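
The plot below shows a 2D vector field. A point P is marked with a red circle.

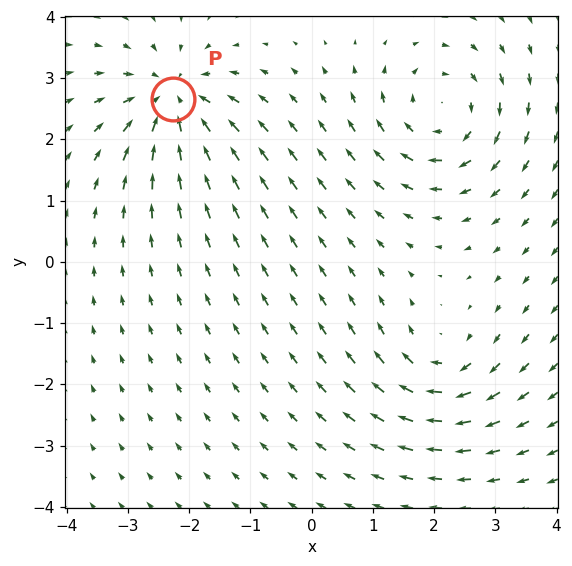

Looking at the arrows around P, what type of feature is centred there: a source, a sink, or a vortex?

At P (-2.3, 2.7) the arrows converge inward. Divergence about -6, curl ≈0 — negative divergence with near-zero curl is a sink.

sink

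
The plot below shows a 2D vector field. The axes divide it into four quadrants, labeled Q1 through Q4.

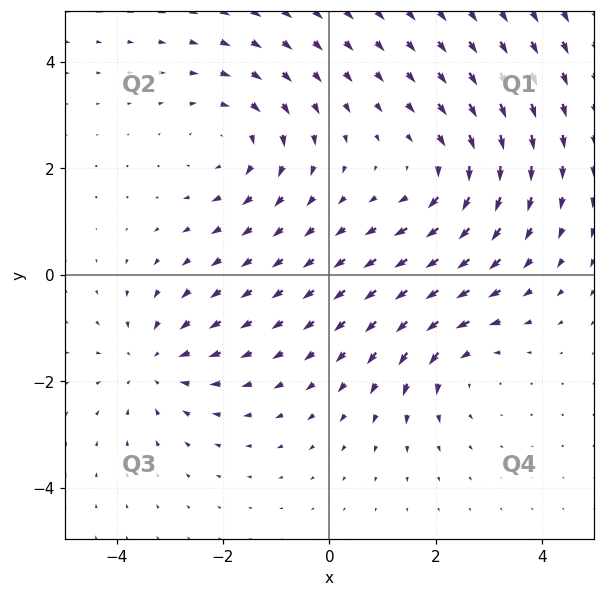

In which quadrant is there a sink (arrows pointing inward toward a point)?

Q3

The sink sits at approximately (-3.3, -1.6), which lies in quadrant Q3. The divergence there is about -4, negative as expected for a sink.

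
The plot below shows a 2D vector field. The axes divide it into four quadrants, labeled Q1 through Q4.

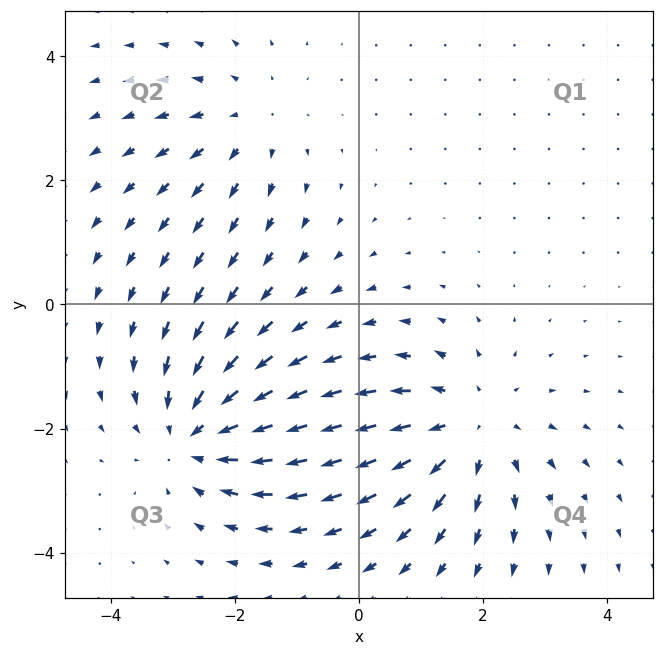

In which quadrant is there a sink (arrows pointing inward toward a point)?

The sink sits at approximately (-2.6, -2.1), which lies in quadrant Q3. The divergence there is about -5, negative as expected for a sink.

Q3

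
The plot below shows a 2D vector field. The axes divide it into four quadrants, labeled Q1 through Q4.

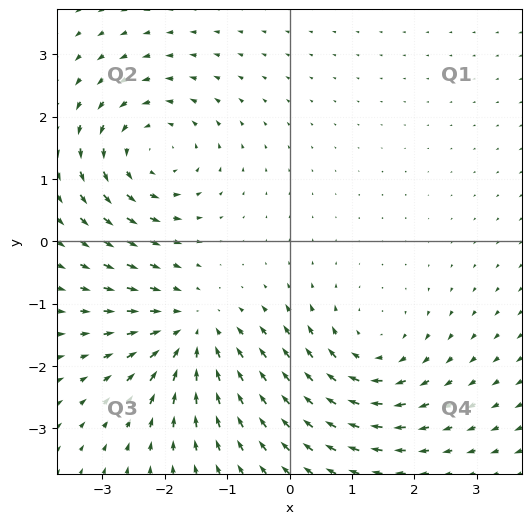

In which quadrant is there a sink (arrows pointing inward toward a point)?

The sink sits at approximately (-1.6, -1.5), which lies in quadrant Q3. The divergence there is about -4, negative as expected for a sink.

Q3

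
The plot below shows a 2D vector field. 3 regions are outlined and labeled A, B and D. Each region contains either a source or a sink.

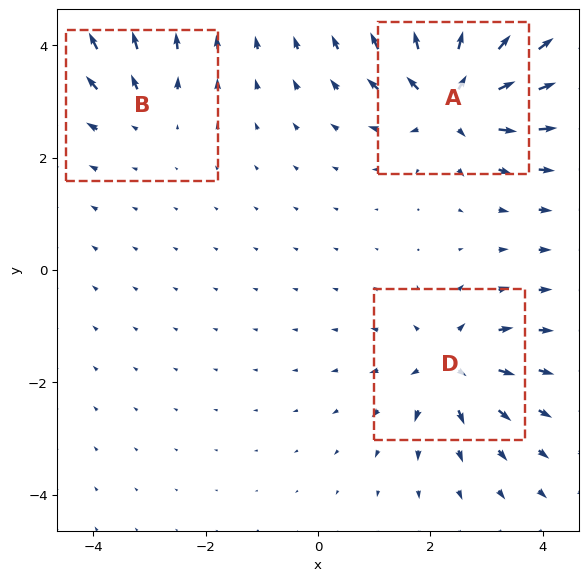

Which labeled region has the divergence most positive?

A

Divergence at each region's feature centre — A: about +6, B: about +2, D: about +4. Region A is most positive.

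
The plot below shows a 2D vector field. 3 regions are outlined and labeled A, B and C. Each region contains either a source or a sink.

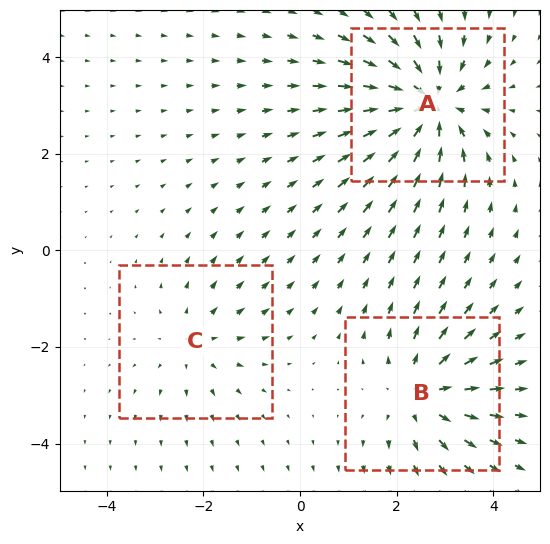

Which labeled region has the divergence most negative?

A

Divergence at each region's feature centre — A: about -5, B: about +3, C: about +2. Region A is most negative.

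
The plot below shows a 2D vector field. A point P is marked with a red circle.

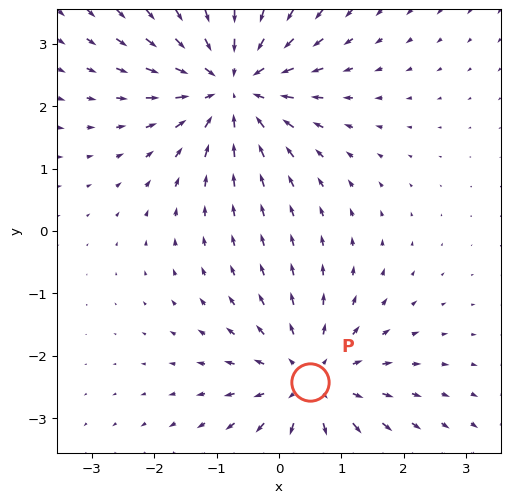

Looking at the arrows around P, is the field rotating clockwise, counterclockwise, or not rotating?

not rotating

Near P at (0.5, -2.4) the arrows show no circulation. The curl there is ≈0.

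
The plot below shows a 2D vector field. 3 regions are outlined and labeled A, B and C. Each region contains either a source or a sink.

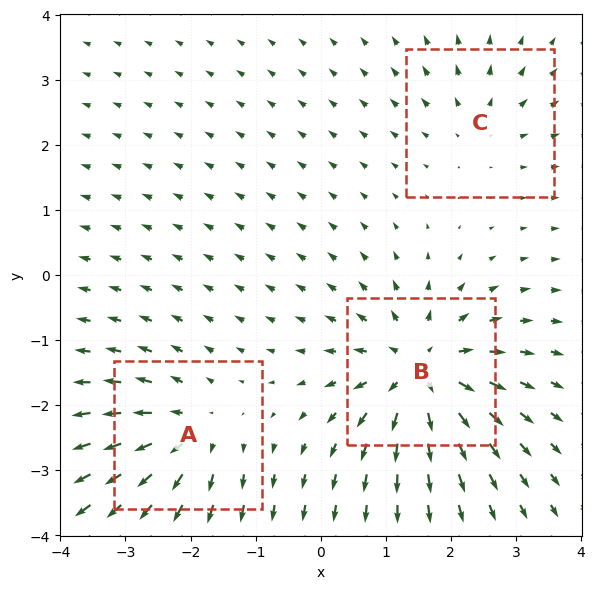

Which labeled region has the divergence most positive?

B

Divergence at each region's feature centre — A: about +4, B: about +6, C: about +2. Region B is most positive.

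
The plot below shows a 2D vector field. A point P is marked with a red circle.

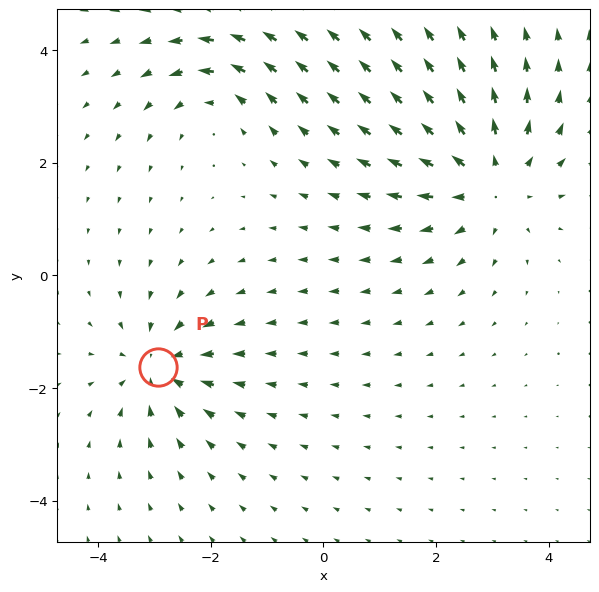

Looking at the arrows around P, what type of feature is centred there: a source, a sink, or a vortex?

sink

At P (-2.9, -1.6) the arrows converge inward. Divergence about -4, curl ≈0 — negative divergence with near-zero curl is a sink.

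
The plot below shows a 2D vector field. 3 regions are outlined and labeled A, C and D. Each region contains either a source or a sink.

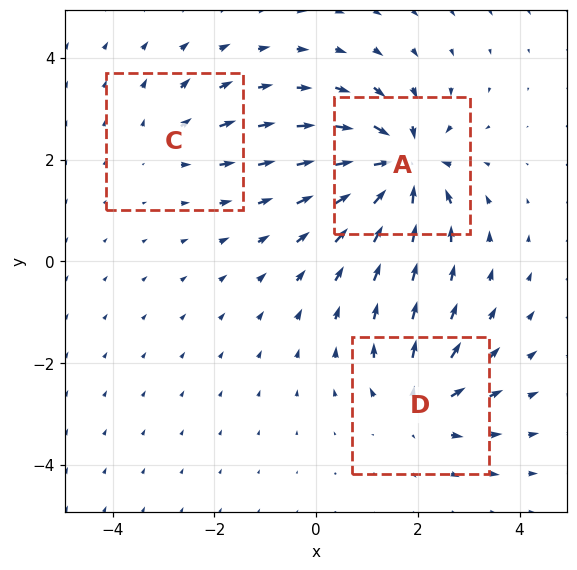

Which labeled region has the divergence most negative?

Divergence at each region's feature centre — A: about -7, C: about +2, D: about +4. Region A is most negative.

A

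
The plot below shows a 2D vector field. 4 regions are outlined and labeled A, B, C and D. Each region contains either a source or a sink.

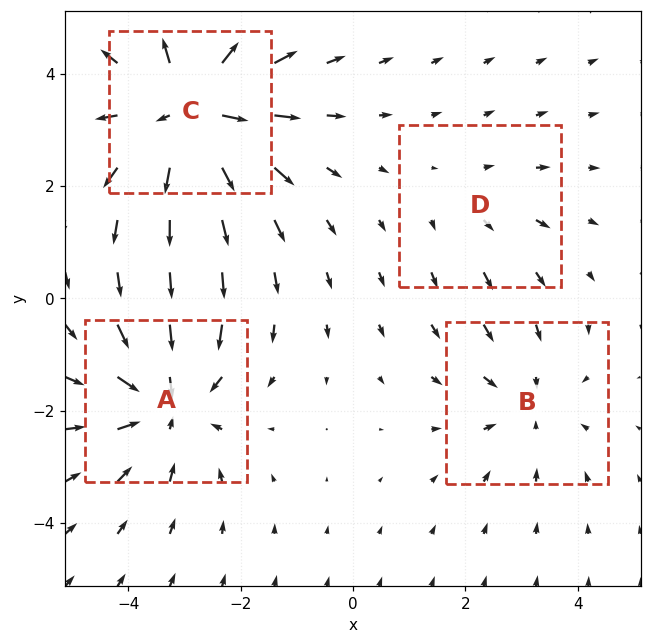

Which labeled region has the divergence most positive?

Divergence at each region's feature centre — A: about -5, B: about -3, C: about +6, D: about +2. Region C is most positive.

C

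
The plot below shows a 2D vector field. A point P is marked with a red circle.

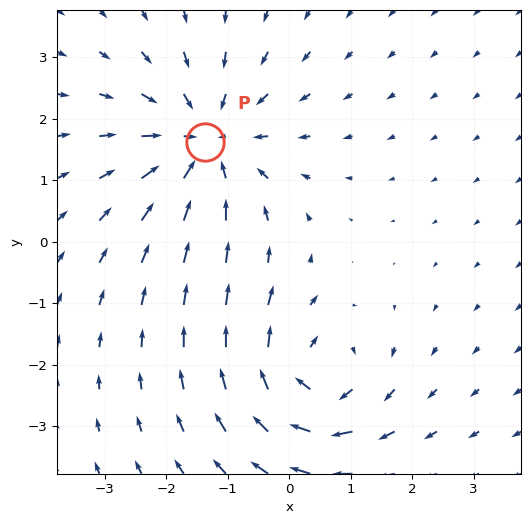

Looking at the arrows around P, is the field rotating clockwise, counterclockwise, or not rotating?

not rotating

Near P at (-1.4, 1.6) the arrows show no circulation. The curl there is ≈0.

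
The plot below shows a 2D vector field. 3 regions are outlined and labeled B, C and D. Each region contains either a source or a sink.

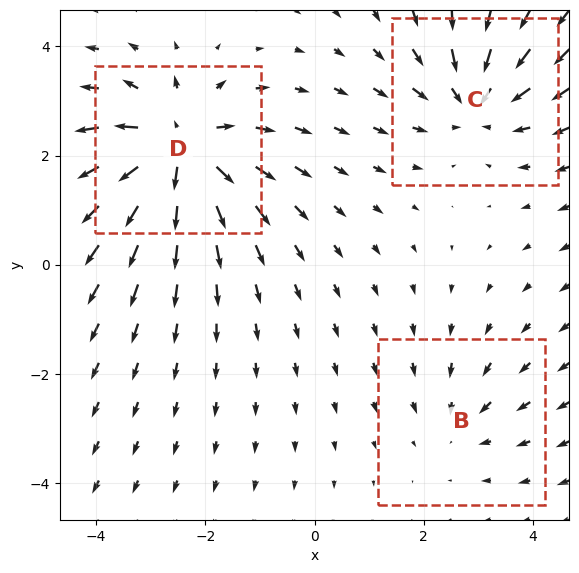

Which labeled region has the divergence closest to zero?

B

Divergence at each region's feature centre — B: about -2, C: about -3, D: about +5. Region B is closest to zero.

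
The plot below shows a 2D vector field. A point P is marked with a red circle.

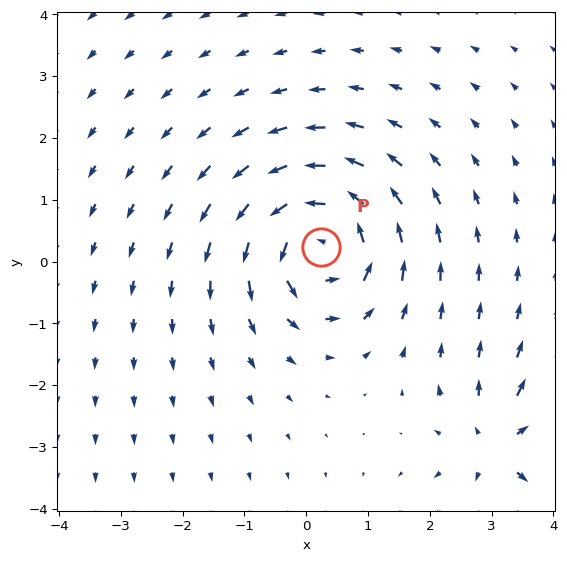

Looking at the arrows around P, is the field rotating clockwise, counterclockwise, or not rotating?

Near P at (0.2, 0.2) the arrows circulate counterclockwise. The curl (z-component) there is about +6; positive curl means counterclockwise rotation.

counterclockwise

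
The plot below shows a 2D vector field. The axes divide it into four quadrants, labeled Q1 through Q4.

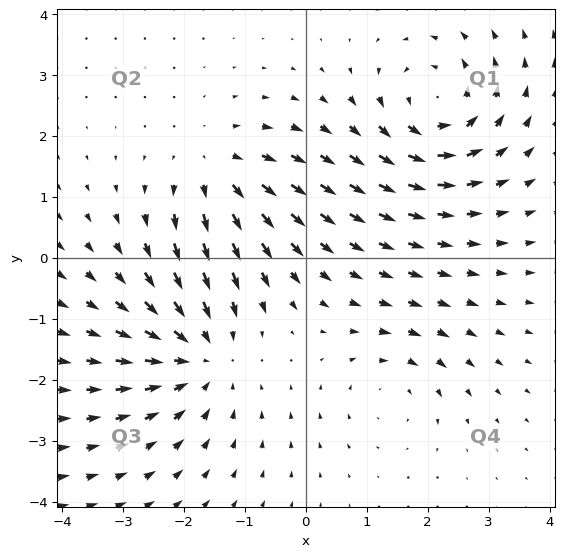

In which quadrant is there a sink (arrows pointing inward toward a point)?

Q3

The sink sits at approximately (-1.8, -1.6), which lies in quadrant Q3. The divergence there is about -4, negative as expected for a sink.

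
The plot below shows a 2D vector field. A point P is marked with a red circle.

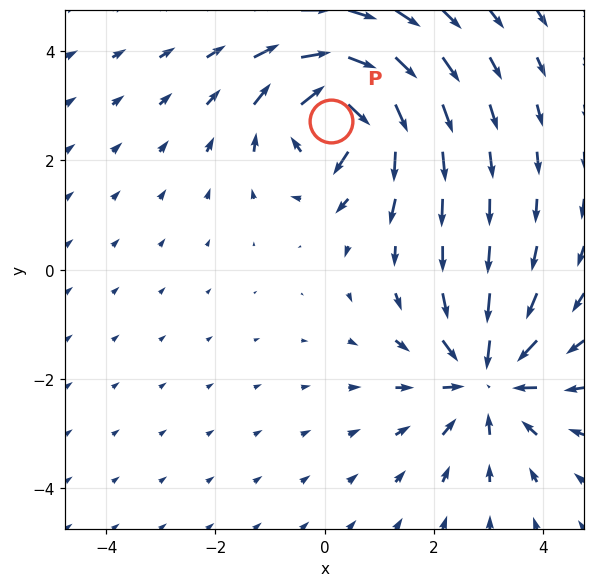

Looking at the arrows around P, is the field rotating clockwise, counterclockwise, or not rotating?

clockwise

Near P at (0.1, 2.7) the arrows circulate clockwise. The curl (z-component) there is about -6; negative curl means clockwise rotation.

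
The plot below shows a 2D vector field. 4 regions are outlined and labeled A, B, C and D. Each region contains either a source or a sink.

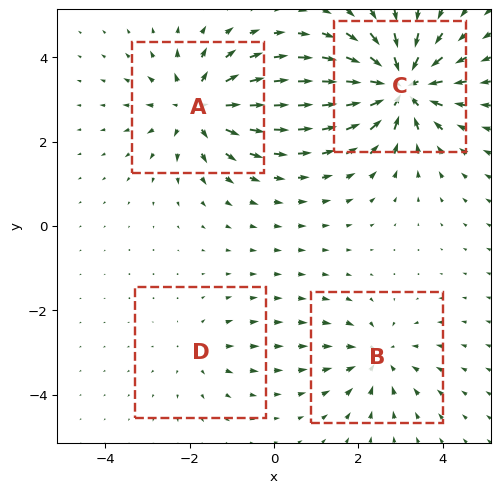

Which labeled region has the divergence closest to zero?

Divergence at each region's feature centre — A: about +5, B: about -4, C: about -8, D: about +2. Region D is closest to zero.

D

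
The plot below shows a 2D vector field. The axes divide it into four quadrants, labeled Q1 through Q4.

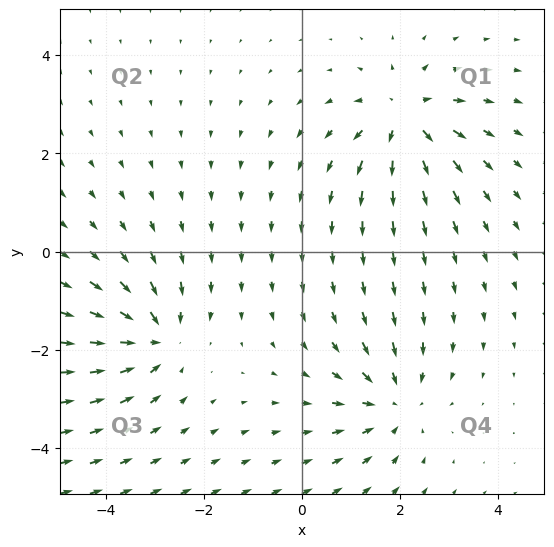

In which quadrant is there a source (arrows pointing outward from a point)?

The source sits at approximately (2.1, 2.7), which lies in quadrant Q1. The divergence there is about +6, positive as expected for a source.

Q1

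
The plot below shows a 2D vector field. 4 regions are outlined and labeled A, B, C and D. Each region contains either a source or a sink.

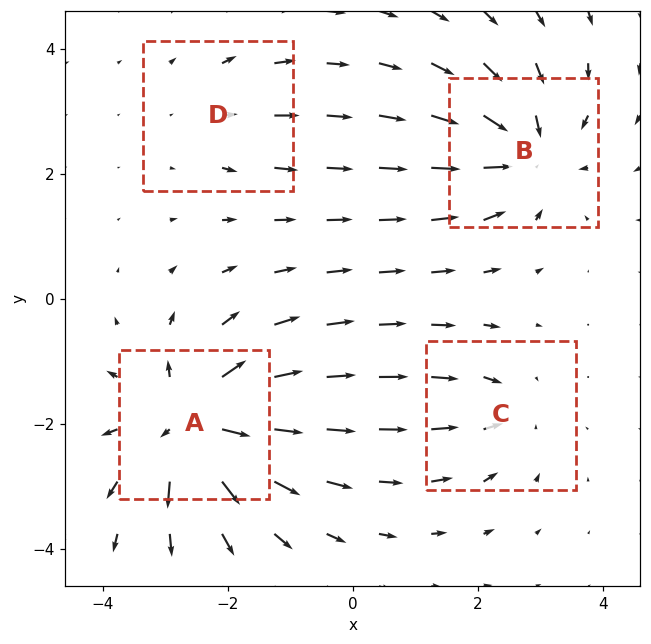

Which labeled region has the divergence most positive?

A

Divergence at each region's feature centre — A: about +7, B: about -6, C: about -3, D: about +2. Region A is most positive.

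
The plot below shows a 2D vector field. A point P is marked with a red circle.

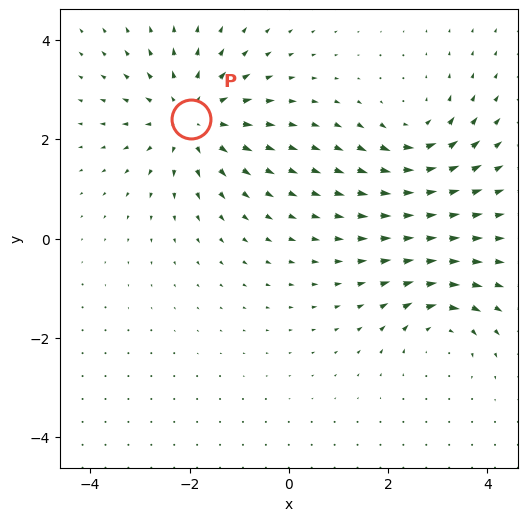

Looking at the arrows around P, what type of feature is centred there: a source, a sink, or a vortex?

At P (-2.0, 2.4) the arrows spread outward. Divergence about +5, curl ≈0 — positive divergence with near-zero curl is a source.

source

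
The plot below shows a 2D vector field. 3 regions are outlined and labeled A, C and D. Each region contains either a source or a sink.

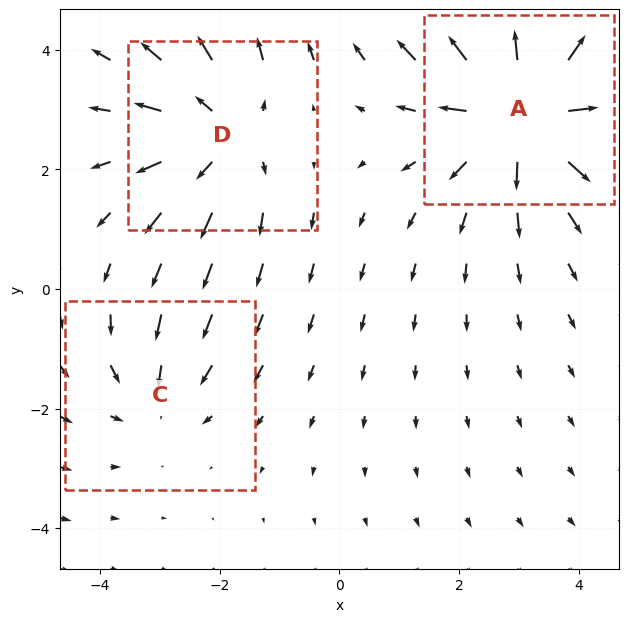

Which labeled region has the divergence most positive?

A

Divergence at each region's feature centre — A: about +5, C: about -2, D: about +3. Region A is most positive.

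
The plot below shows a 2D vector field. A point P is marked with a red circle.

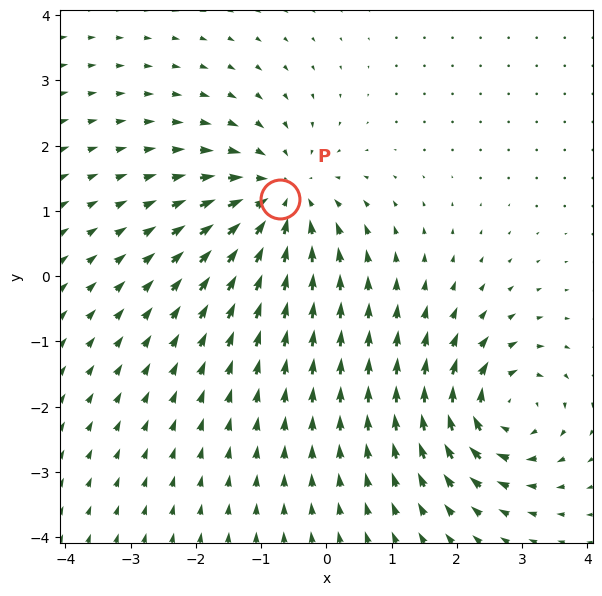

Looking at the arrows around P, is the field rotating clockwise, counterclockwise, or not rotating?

Near P at (-0.7, 1.2) the arrows show no circulation. The curl there is ≈0.

not rotating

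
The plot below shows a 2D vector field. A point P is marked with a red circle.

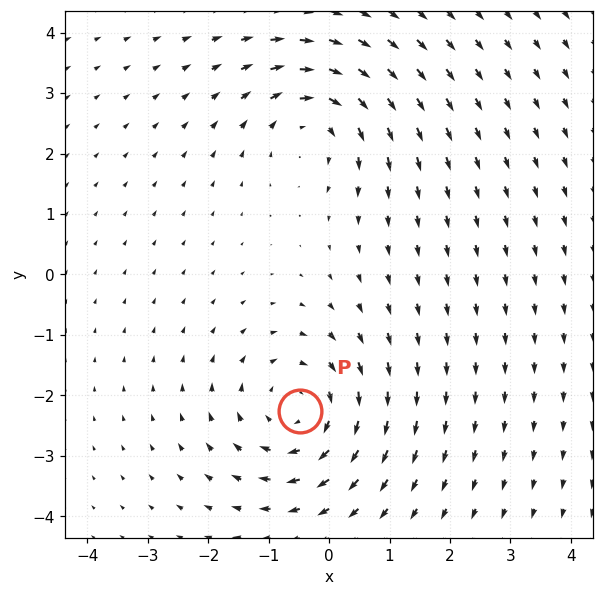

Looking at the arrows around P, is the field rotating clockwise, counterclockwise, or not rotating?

Near P at (-0.5, -2.3) the arrows circulate clockwise. The curl (z-component) there is about -4; negative curl means clockwise rotation.

clockwise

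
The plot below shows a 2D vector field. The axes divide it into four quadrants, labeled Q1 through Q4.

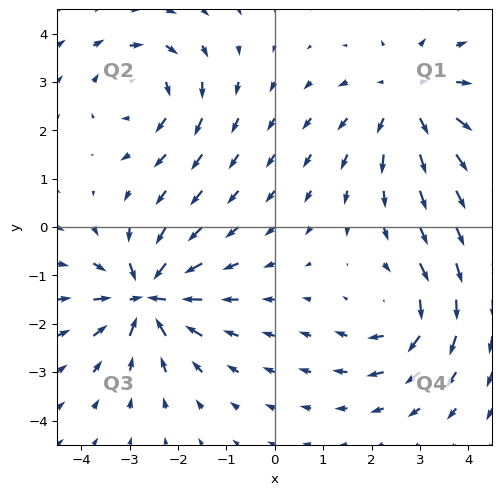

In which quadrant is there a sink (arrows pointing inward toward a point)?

The sink sits at approximately (-2.6, -1.4), which lies in quadrant Q3. The divergence there is about -7, negative as expected for a sink.

Q3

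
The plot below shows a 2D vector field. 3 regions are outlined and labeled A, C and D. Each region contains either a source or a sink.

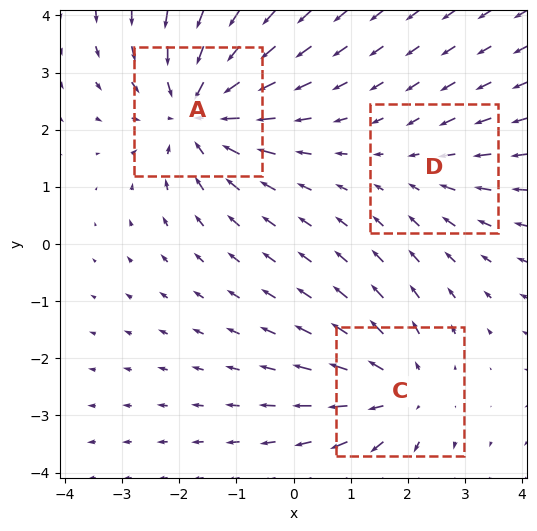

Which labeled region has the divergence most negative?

A

Divergence at each region's feature centre — A: about -4, C: about +3, D: about -2. Region A is most negative.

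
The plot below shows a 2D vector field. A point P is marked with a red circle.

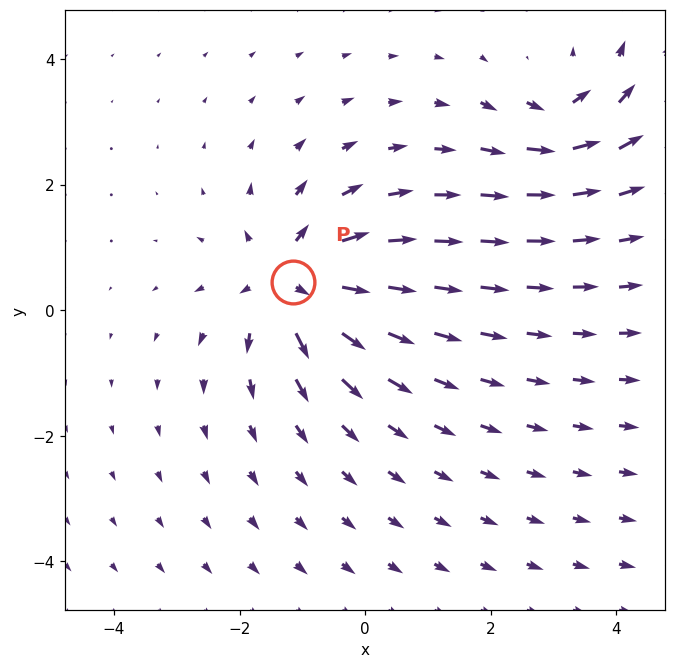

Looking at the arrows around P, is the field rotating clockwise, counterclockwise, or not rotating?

Near P at (-1.1, 0.4) the arrows show no circulation. The curl there is ≈0.

not rotating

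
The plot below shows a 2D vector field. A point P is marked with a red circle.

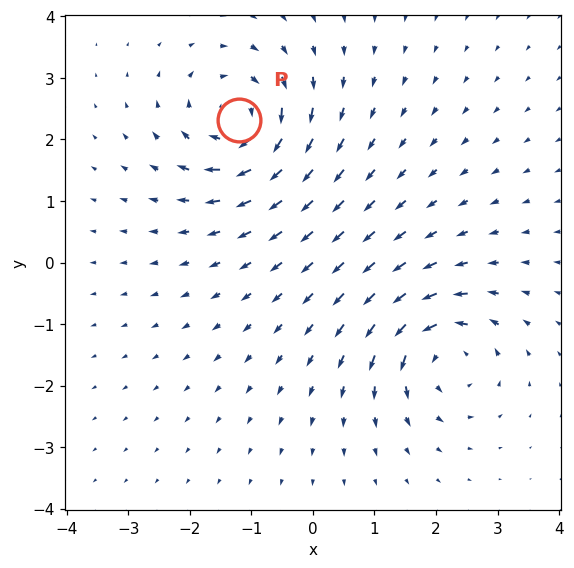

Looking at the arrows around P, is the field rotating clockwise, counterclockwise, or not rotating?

Near P at (-1.2, 2.3) the arrows circulate clockwise. The curl (z-component) there is about -6; negative curl means clockwise rotation.

clockwise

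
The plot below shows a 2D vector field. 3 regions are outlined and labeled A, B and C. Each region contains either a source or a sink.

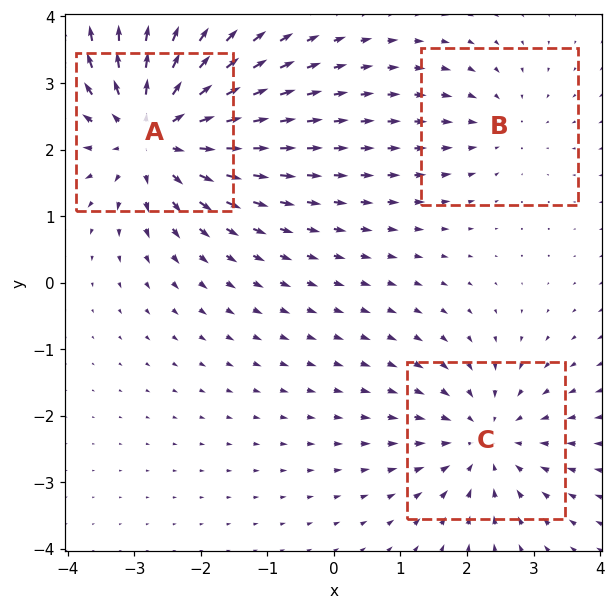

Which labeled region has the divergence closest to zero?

Divergence at each region's feature centre — A: about +5, B: about -2, C: about -3. Region B is closest to zero.

B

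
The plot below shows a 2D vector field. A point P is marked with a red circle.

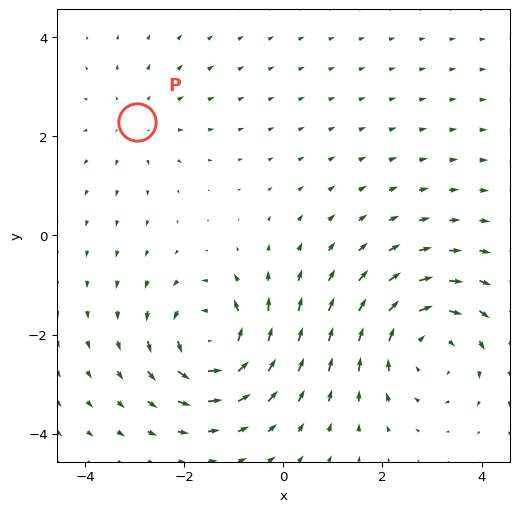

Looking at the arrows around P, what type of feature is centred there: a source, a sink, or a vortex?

At P (-3.0, 2.3) the arrows spread outward. Divergence about +2, curl ≈0 — positive divergence with near-zero curl is a source.

source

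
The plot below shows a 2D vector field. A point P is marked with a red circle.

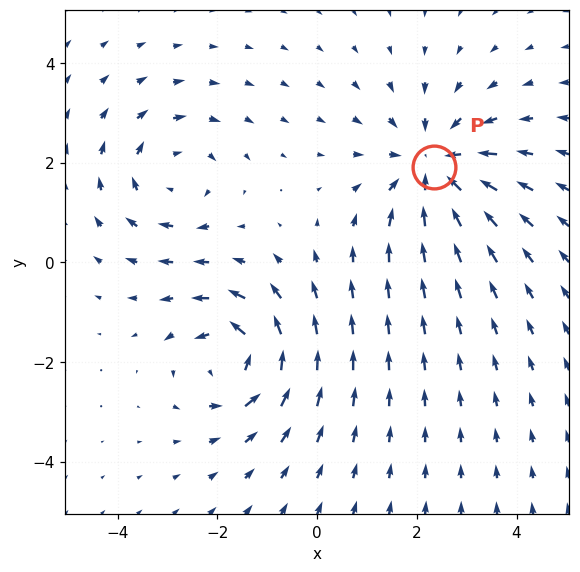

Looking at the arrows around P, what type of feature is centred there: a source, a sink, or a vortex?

At P (2.3, 1.9) the arrows converge inward. Divergence about -3, curl ≈0 — negative divergence with near-zero curl is a sink.

sink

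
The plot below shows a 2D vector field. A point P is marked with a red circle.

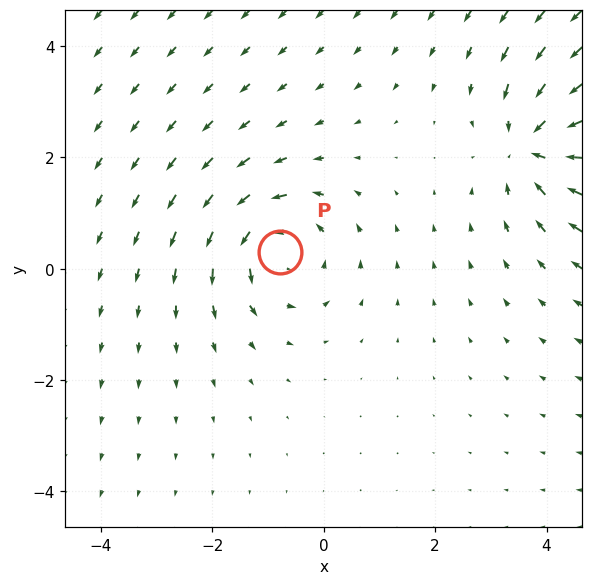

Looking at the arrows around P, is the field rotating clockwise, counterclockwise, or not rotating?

counterclockwise

Near P at (-0.8, 0.3) the arrows circulate counterclockwise. The curl (z-component) there is about +3; positive curl means counterclockwise rotation.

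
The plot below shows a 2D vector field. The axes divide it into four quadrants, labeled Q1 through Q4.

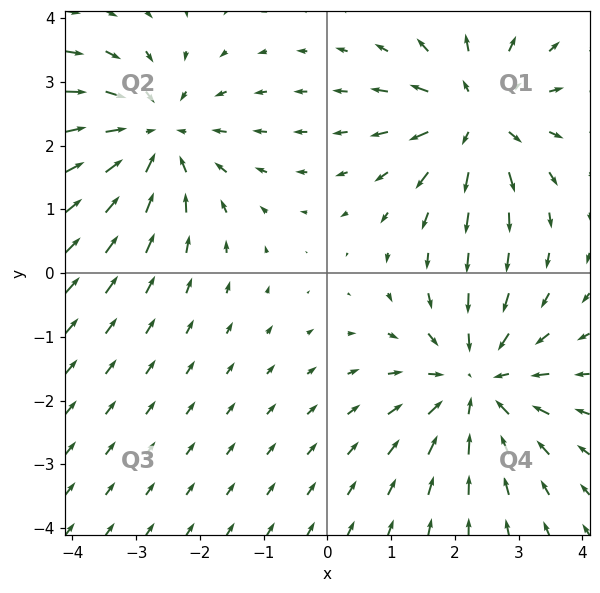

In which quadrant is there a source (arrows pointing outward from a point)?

Q1

The source sits at approximately (2.3, 2.5), which lies in quadrant Q1. The divergence there is about +5, positive as expected for a source.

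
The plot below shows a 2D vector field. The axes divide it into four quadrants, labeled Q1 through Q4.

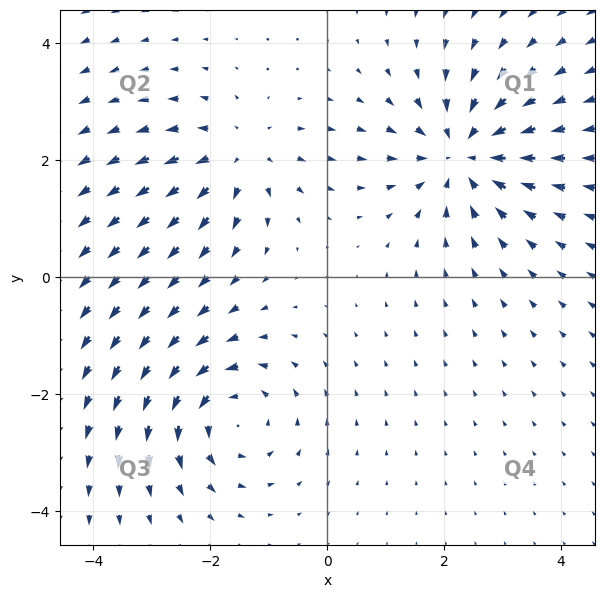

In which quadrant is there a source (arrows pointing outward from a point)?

Q2

The source sits at approximately (-1.5, 2.1), which lies in quadrant Q2. The divergence there is about +3, positive as expected for a source.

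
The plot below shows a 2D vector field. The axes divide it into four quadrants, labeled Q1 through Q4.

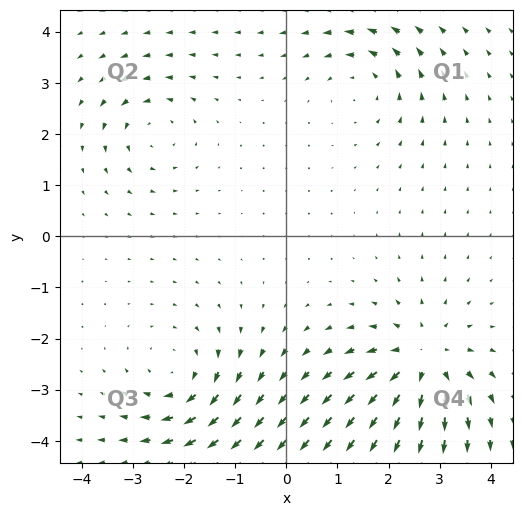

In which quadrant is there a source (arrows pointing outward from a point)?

The source sits at approximately (2.7, -2.4), which lies in quadrant Q4. The divergence there is about +5, positive as expected for a source.

Q4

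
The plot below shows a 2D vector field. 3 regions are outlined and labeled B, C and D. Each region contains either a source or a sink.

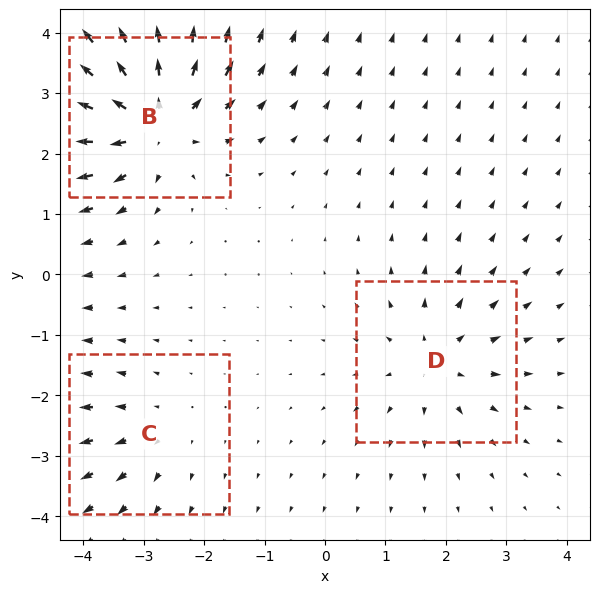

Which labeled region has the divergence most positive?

B

Divergence at each region's feature centre — B: about +5, C: about +2, D: about +3. Region B is most positive.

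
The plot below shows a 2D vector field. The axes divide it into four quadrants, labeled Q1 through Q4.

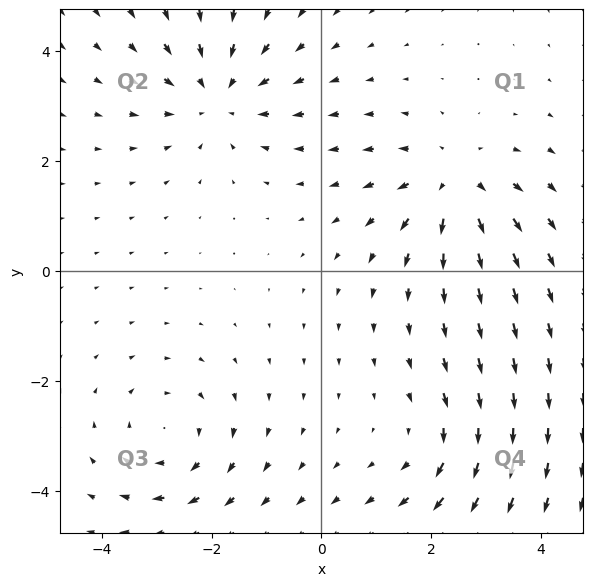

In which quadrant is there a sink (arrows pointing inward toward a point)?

The sink sits at approximately (-1.9, 3.2), which lies in quadrant Q2. The divergence there is about -4, negative as expected for a sink.

Q2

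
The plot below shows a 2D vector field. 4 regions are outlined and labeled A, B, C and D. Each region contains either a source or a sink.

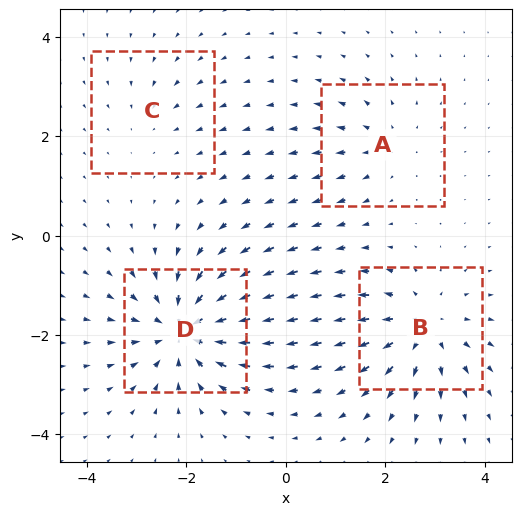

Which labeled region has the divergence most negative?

Divergence at each region's feature centre — A: about +3, B: about +6, C: about -2, D: about -7. Region D is most negative.

D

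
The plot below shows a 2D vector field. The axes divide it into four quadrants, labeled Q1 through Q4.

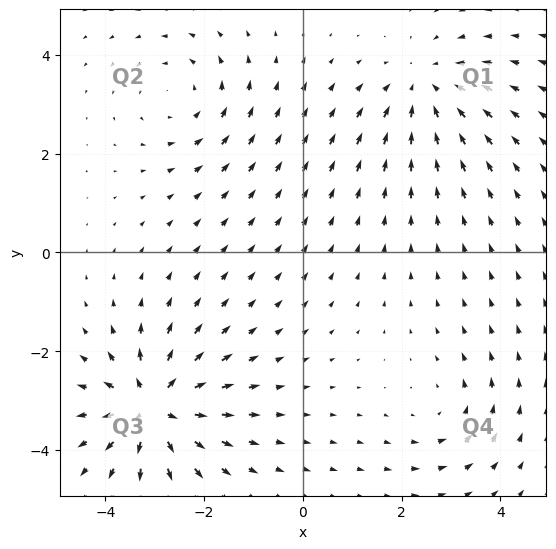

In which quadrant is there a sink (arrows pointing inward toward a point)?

Q1

The sink sits at approximately (2.5, 3.3), which lies in quadrant Q1. The divergence there is about -3, negative as expected for a sink.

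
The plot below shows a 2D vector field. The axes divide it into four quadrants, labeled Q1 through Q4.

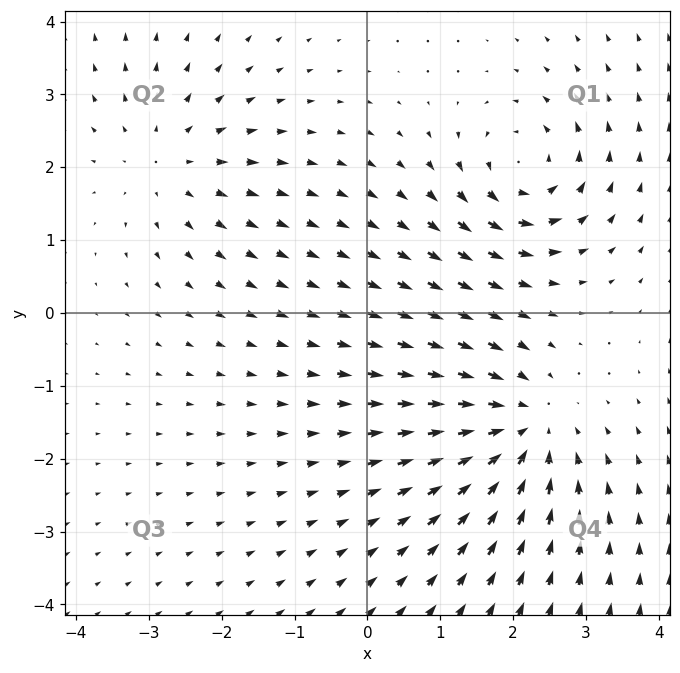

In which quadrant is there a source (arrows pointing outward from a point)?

The source sits at approximately (-2.7, 2.1), which lies in quadrant Q2. The divergence there is about +3, positive as expected for a source.

Q2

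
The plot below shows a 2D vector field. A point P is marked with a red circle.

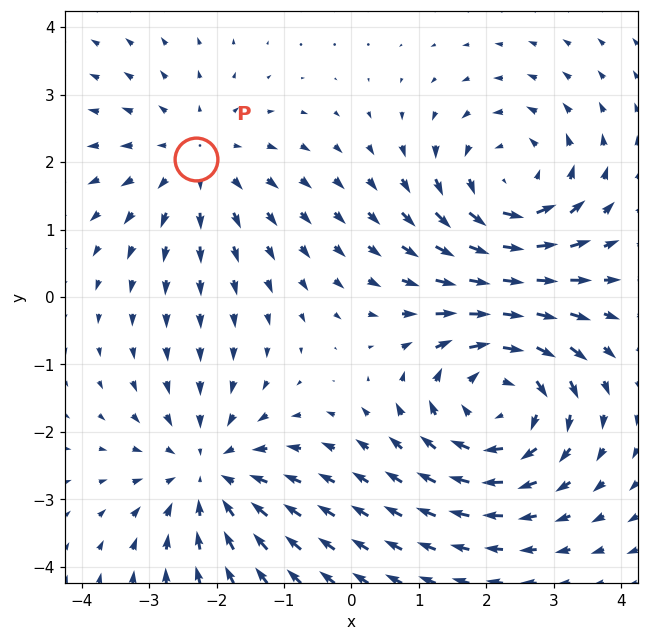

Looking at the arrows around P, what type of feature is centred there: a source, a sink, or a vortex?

At P (-2.3, 2.0) the arrows spread outward. Divergence about +2, curl ≈0 — positive divergence with near-zero curl is a source.

source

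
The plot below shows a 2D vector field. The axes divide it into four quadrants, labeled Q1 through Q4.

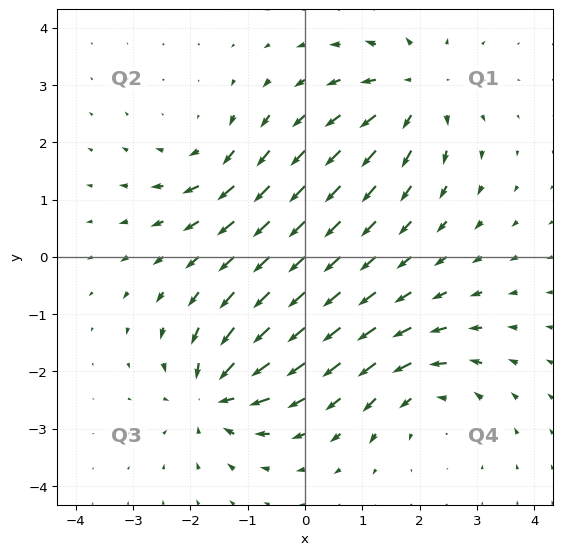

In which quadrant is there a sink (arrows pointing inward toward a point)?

Q3

The sink sits at approximately (-1.6, -2.4), which lies in quadrant Q3. The divergence there is about -6, negative as expected for a sink.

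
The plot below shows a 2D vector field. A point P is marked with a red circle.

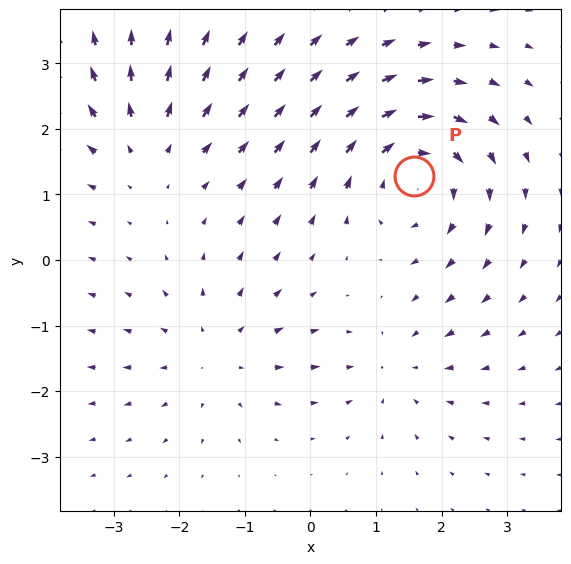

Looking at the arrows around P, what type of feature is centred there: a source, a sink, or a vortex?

At P (1.6, 1.3) the arrows circulate clockwise. Divergence ≈0, curl about -5 — near-zero divergence with nonzero curl is a vortex.

vortex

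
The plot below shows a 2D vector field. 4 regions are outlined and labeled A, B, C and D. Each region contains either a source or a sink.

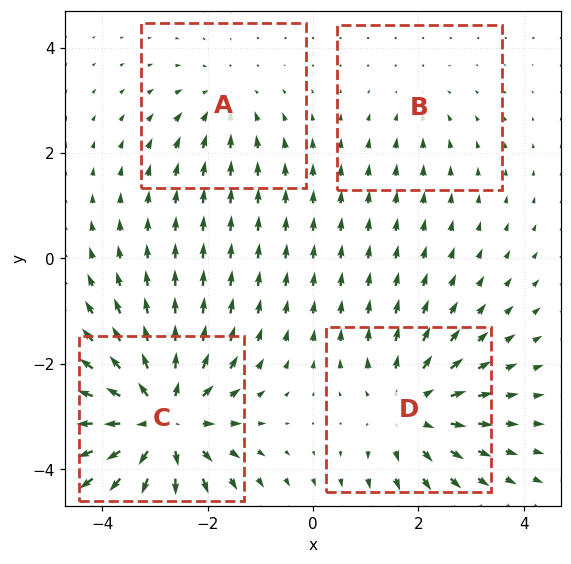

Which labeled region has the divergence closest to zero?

B

Divergence at each region's feature centre — A: about -3, B: about -2, C: about +7, D: about +4. Region B is closest to zero.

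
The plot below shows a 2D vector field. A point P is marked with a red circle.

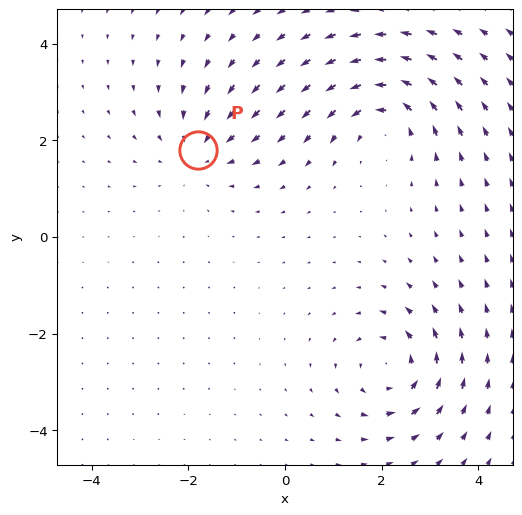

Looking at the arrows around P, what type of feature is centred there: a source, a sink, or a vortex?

At P (-1.8, 1.8) the arrows converge inward. Divergence about -3, curl ≈0 — negative divergence with near-zero curl is a sink.

sink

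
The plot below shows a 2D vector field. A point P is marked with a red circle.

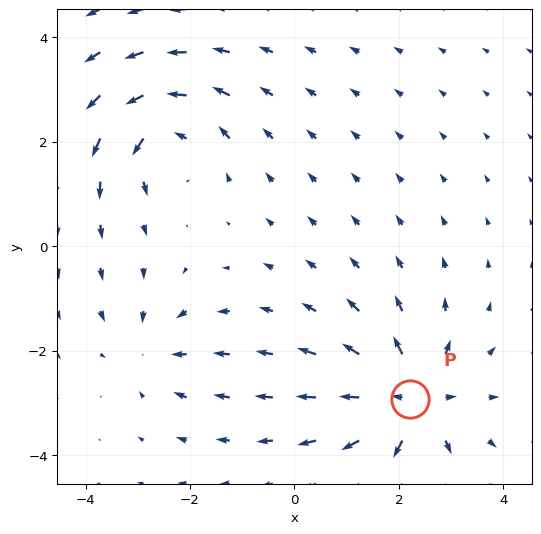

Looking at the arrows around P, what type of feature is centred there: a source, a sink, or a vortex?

At P (2.2, -2.9) the arrows spread outward. Divergence about +5, curl ≈0 — positive divergence with near-zero curl is a source.

source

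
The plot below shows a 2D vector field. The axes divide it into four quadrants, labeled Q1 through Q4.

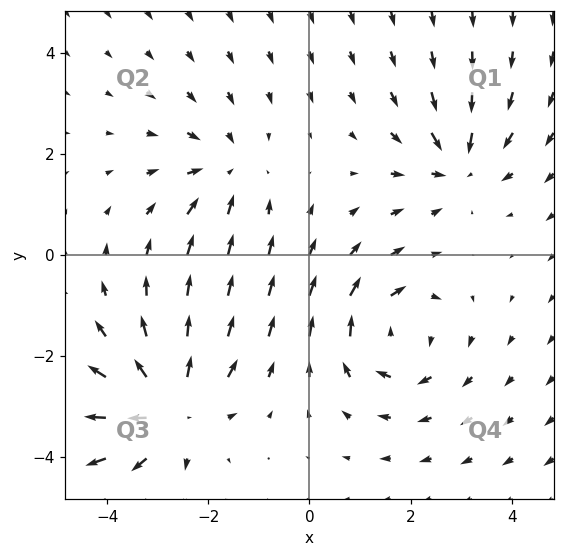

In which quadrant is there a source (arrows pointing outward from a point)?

Q3

The source sits at approximately (-2.8, -3.0), which lies in quadrant Q3. The divergence there is about +5, positive as expected for a source.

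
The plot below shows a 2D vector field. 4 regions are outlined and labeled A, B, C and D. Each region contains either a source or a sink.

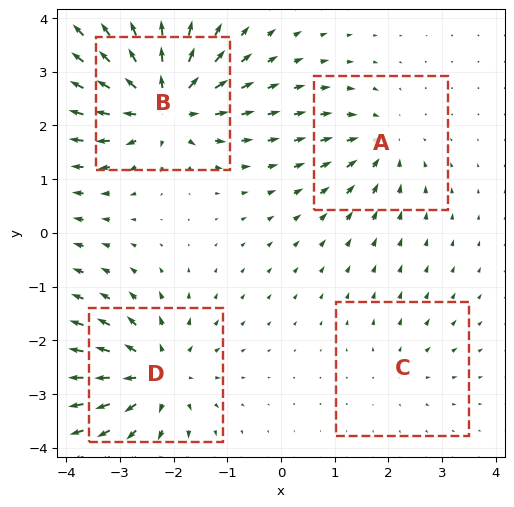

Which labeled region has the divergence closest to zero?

C

Divergence at each region's feature centre — A: about -4, B: about +8, C: about +2, D: about +6. Region C is closest to zero.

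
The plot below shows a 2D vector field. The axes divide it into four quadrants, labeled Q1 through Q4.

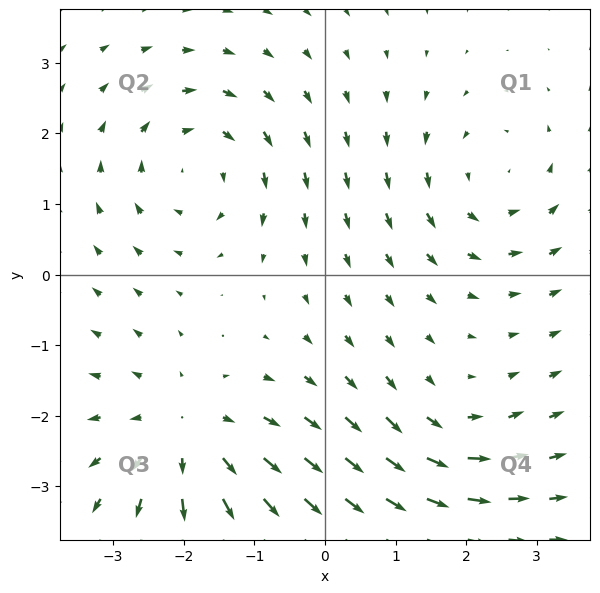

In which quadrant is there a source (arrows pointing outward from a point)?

The source sits at approximately (-1.9, -2.3), which lies in quadrant Q3. The divergence there is about +4, positive as expected for a source.

Q3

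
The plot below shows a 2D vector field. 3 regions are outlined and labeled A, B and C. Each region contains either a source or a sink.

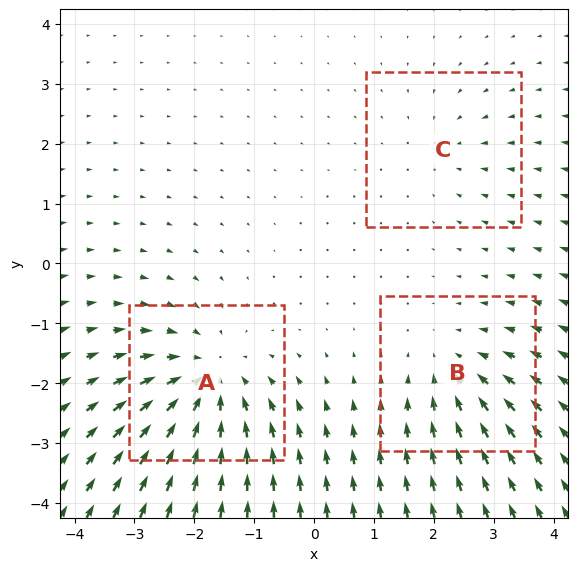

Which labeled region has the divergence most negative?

A

Divergence at each region's feature centre — A: about -4, B: about -3, C: about -2. Region A is most negative.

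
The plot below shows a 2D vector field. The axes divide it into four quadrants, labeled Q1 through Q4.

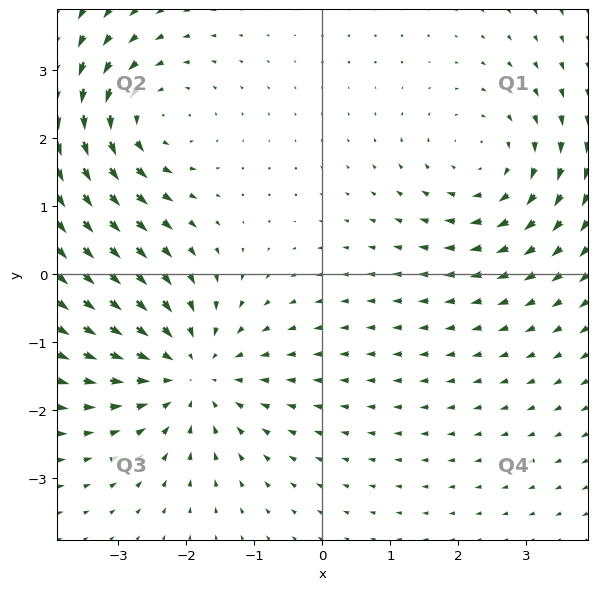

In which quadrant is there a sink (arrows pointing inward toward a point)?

Q3

The sink sits at approximately (-1.9, -1.4), which lies in quadrant Q3. The divergence there is about -4, negative as expected for a sink.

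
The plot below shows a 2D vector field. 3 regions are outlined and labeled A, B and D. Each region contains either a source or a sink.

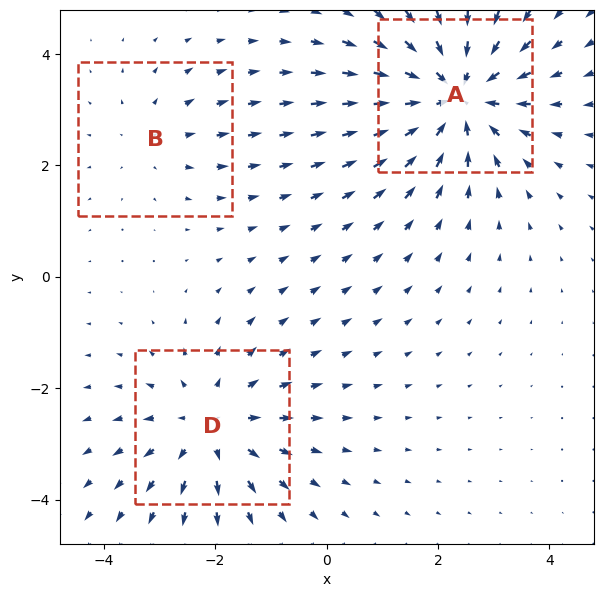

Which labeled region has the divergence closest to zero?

B

Divergence at each region's feature centre — A: about -4, B: about +2, D: about +3. Region B is closest to zero.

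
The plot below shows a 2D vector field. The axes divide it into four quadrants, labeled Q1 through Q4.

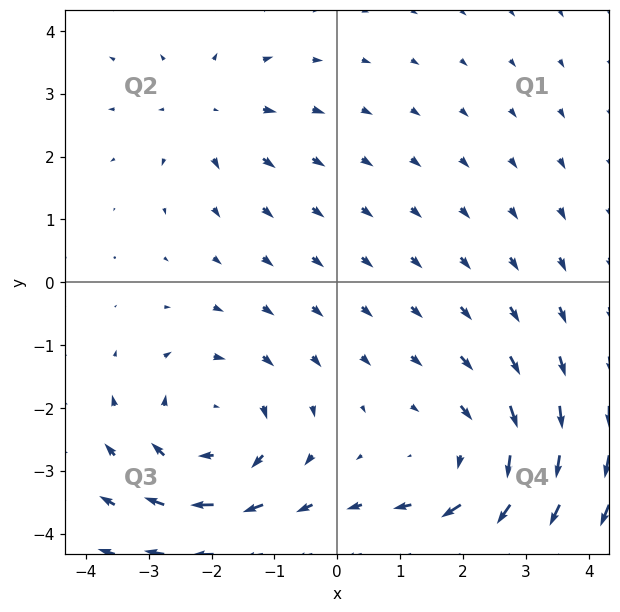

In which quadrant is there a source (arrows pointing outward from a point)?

Q2

The source sits at approximately (-2.1, 2.7), which lies in quadrant Q2. The divergence there is about +3, positive as expected for a source.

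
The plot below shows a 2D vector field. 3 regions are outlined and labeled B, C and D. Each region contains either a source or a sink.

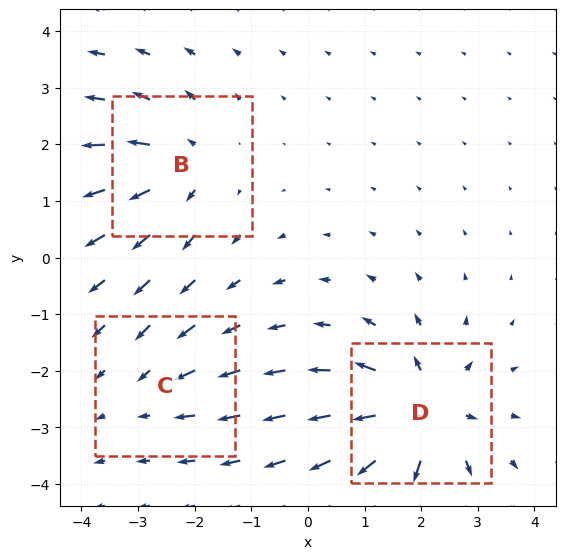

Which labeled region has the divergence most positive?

D

Divergence at each region's feature centre — B: about +4, C: about -2, D: about +6. Region D is most positive.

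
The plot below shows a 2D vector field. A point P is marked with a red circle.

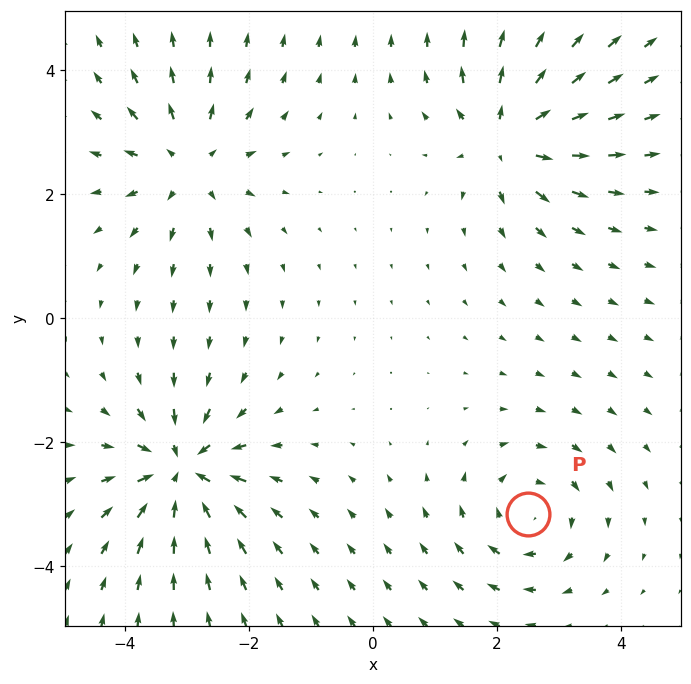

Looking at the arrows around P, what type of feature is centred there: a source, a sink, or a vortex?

vortex

At P (2.5, -3.2) the arrows circulate clockwise. Divergence ≈0, curl about -4 — near-zero divergence with nonzero curl is a vortex.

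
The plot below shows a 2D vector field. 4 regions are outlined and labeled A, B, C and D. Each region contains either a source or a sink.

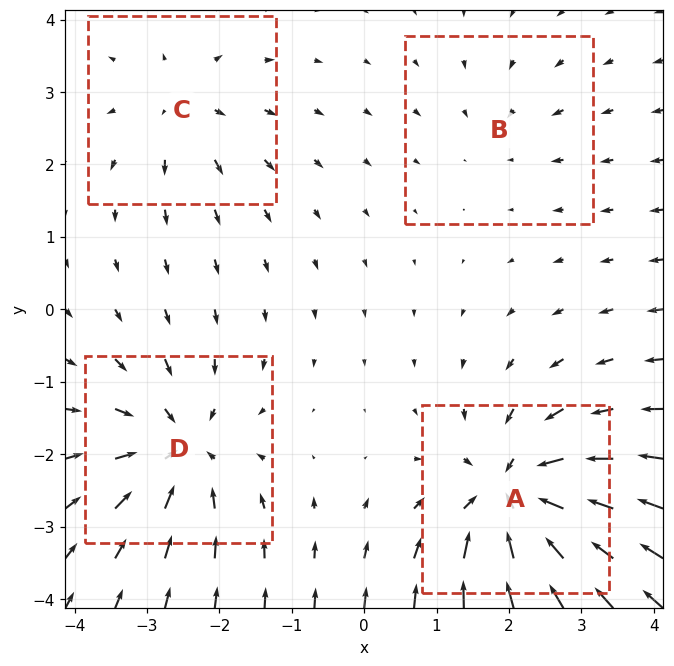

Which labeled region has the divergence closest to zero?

Divergence at each region's feature centre — A: about -8, B: about -2, C: about +4, D: about -6. Region B is closest to zero.

B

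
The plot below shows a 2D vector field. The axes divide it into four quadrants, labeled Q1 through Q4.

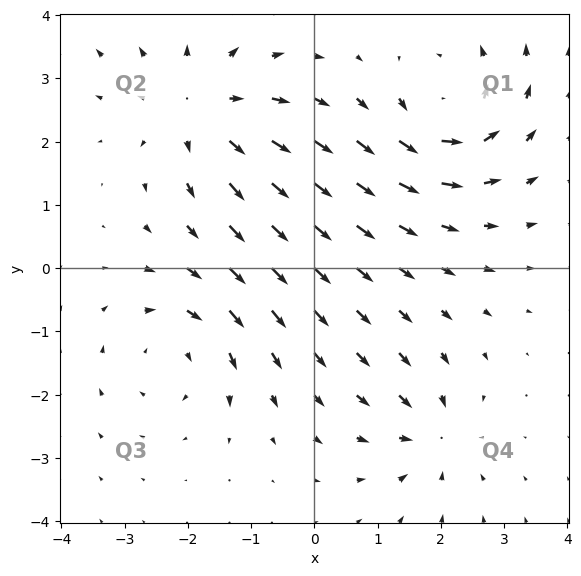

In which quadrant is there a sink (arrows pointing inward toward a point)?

The sink sits at approximately (1.9, -2.6), which lies in quadrant Q4. The divergence there is about -4, negative as expected for a sink.

Q4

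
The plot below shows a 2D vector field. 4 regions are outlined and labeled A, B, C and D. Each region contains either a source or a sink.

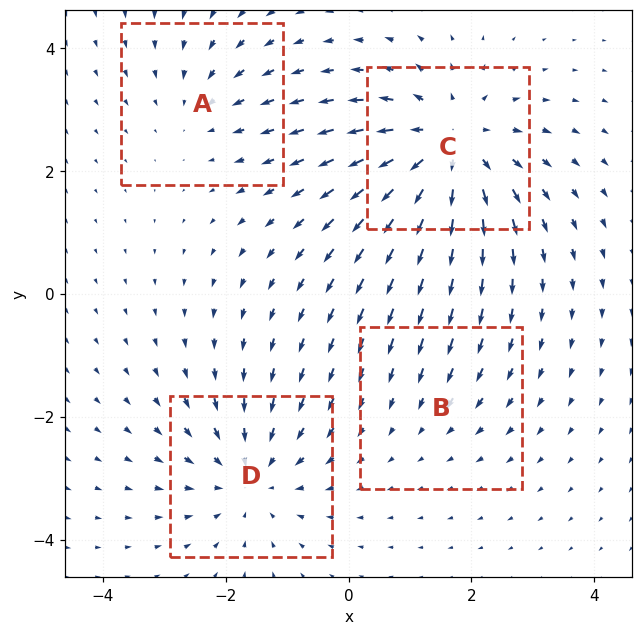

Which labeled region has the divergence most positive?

C

Divergence at each region's feature centre — A: about -3, B: about -2, C: about +6, D: about -4. Region C is most positive.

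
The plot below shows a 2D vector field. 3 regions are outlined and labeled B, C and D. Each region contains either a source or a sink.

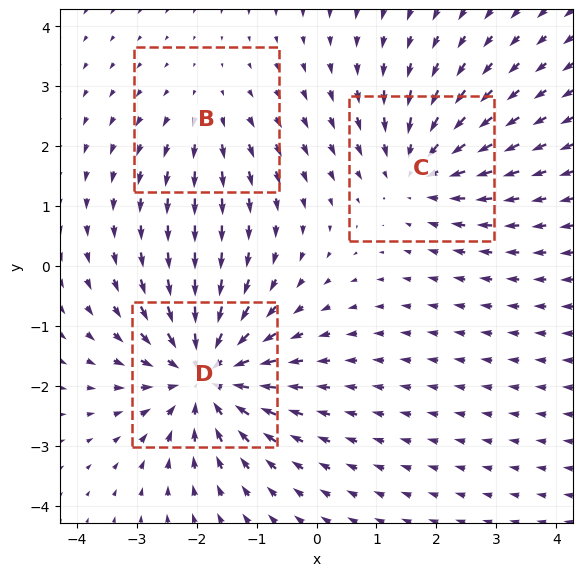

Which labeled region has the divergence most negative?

Divergence at each region's feature centre — B: about +2, C: about -3, D: about -5. Region D is most negative.

D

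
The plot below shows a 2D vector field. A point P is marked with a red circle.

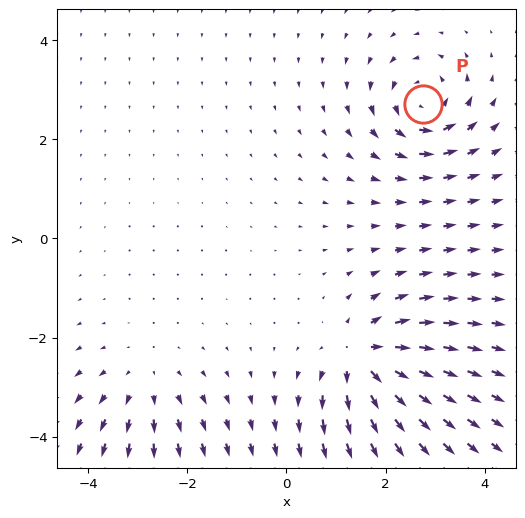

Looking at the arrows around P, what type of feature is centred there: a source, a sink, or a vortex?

vortex

At P (2.8, 2.7) the arrows circulate counterclockwise. Divergence ≈0, curl about +5 — near-zero divergence with nonzero curl is a vortex.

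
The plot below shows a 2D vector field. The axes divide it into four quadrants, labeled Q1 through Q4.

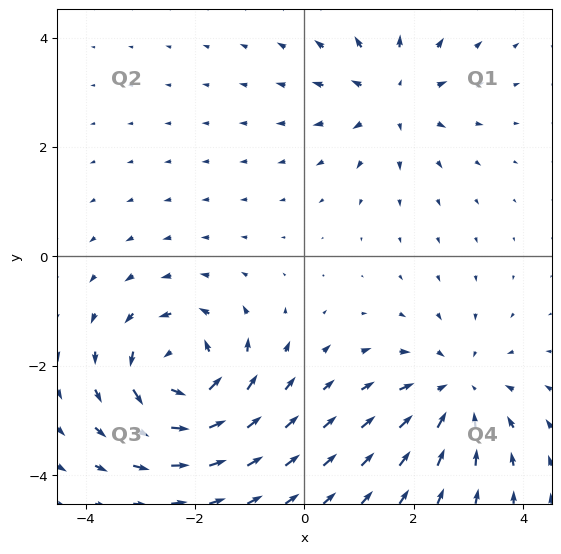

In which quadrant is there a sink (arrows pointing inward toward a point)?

The sink sits at approximately (2.8, -2.5), which lies in quadrant Q4. The divergence there is about -3, negative as expected for a sink.

Q4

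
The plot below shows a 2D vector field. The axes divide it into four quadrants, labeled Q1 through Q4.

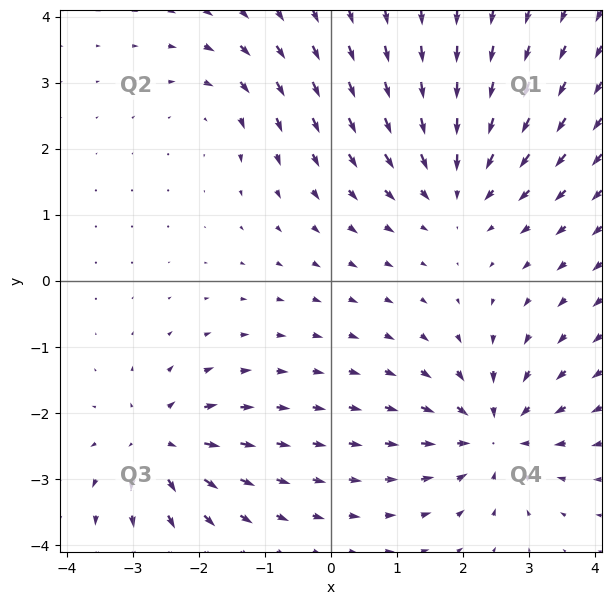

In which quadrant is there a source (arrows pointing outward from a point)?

Q3

The source sits at approximately (-2.6, -2.5), which lies in quadrant Q3. The divergence there is about +6, positive as expected for a source.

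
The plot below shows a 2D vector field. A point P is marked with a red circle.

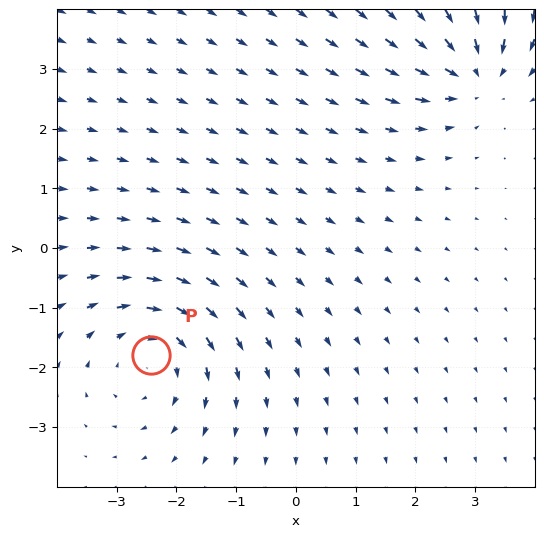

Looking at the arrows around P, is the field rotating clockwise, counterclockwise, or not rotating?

clockwise

Near P at (-2.4, -1.8) the arrows circulate clockwise. The curl (z-component) there is about -4; negative curl means clockwise rotation.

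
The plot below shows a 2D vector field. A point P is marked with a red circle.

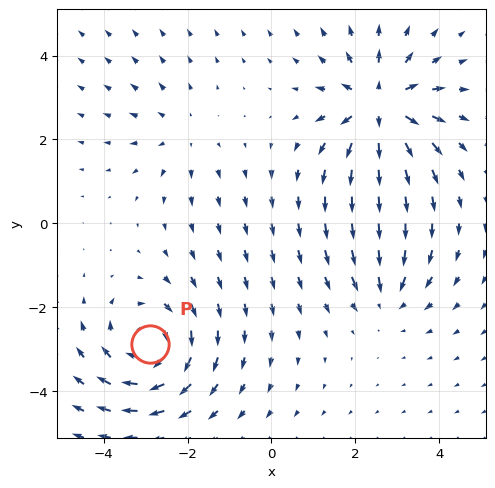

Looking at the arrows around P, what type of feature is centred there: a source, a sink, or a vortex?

At P (-2.9, -2.9) the arrows circulate clockwise. Divergence ≈0, curl about -5 — near-zero divergence with nonzero curl is a vortex.

vortex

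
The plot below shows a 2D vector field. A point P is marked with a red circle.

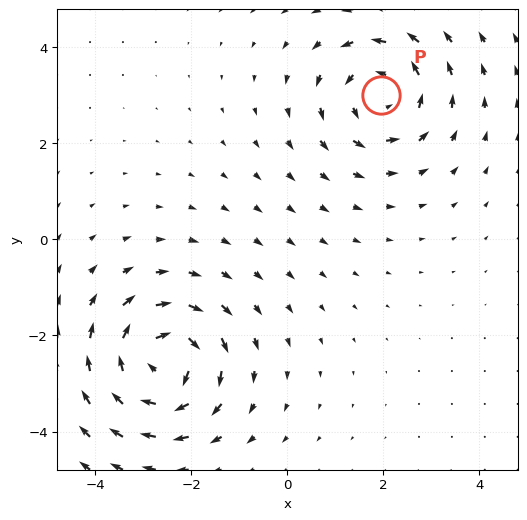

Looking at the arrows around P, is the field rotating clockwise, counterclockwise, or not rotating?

Near P at (1.9, 3.0) the arrows circulate counterclockwise. The curl (z-component) there is about +4; positive curl means counterclockwise rotation.

counterclockwise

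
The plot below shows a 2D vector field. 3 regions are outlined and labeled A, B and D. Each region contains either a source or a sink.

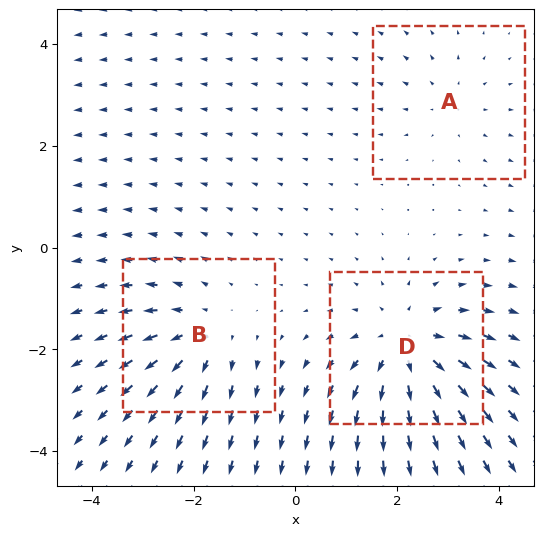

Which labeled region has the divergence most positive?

Divergence at each region's feature centre — A: about +2, B: about +3, D: about +4. Region D is most positive.

D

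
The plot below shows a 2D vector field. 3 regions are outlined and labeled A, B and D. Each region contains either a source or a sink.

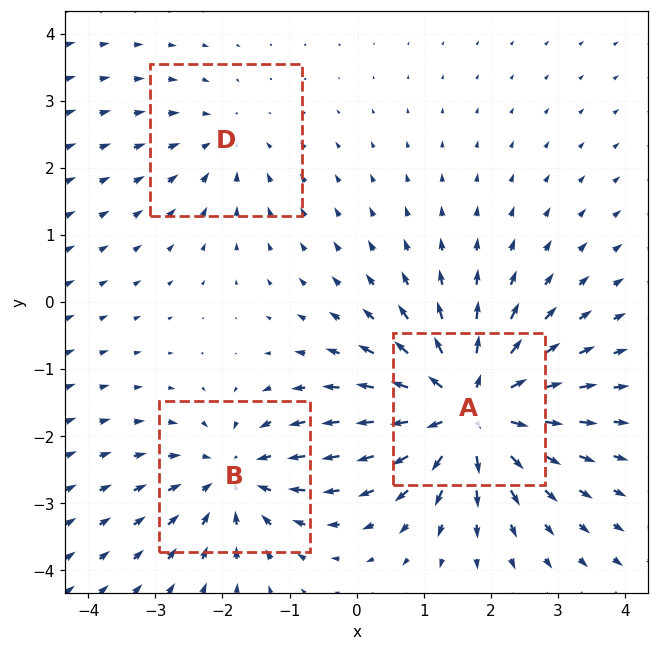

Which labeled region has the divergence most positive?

A

Divergence at each region's feature centre — A: about +5, B: about -3, D: about -2. Region A is most positive.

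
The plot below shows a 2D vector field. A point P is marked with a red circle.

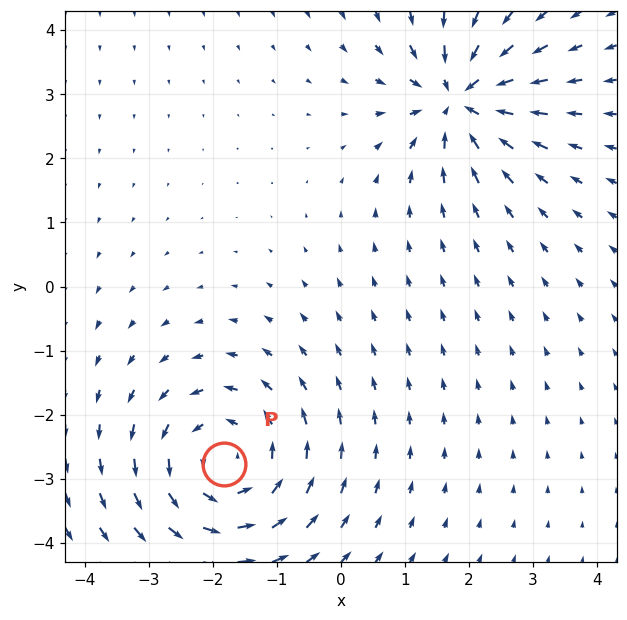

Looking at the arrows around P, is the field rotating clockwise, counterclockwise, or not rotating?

counterclockwise

Near P at (-1.8, -2.8) the arrows circulate counterclockwise. The curl (z-component) there is about +4; positive curl means counterclockwise rotation.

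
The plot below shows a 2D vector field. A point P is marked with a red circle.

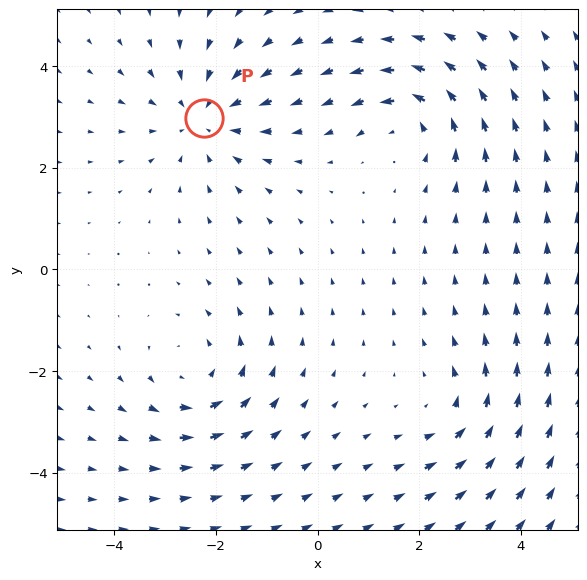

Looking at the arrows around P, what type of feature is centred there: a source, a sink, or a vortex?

sink

At P (-2.2, 3.0) the arrows converge inward. Divergence about -4, curl ≈0 — negative divergence with near-zero curl is a sink.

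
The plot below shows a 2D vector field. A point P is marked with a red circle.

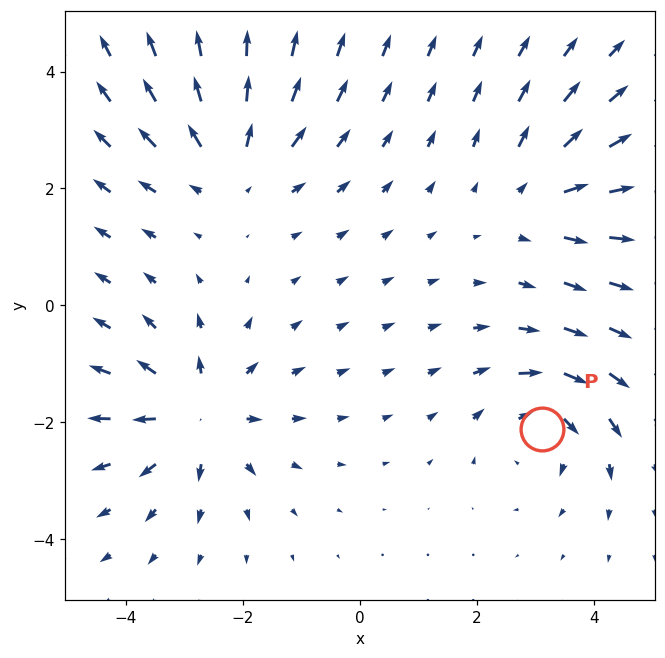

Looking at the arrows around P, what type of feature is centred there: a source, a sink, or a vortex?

At P (3.1, -2.1) the arrows circulate clockwise. Divergence ≈0, curl about -4 — near-zero divergence with nonzero curl is a vortex.

vortex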